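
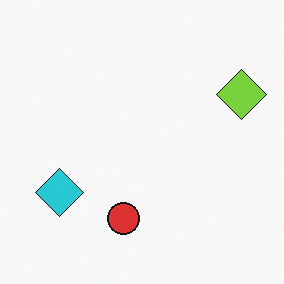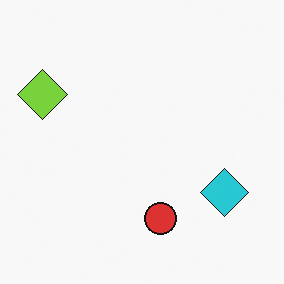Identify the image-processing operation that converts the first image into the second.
The transformation is: flipped horizontally (left ↔ right).

The lime diamond is in the top-right of the first image and the top-left of the second — shapes on opposite sides of the vertical midline have swapped in a mirror flip.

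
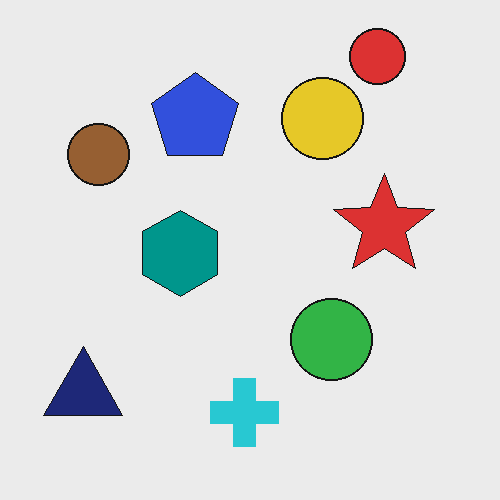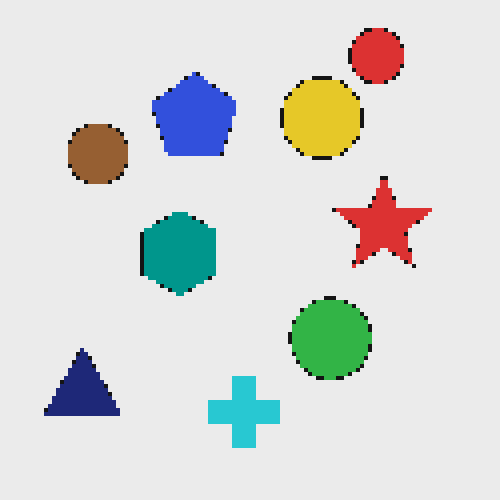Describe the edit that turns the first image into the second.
This is the original image lightly pixelated (a mild mosaic effect).

Shapes are reduced to large square blocks; fine edges and outlines are lost — a downscale-then-upscale (mosaic) effect.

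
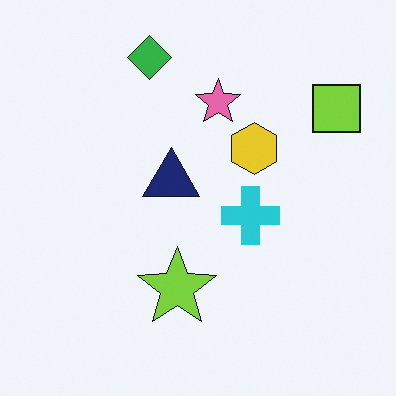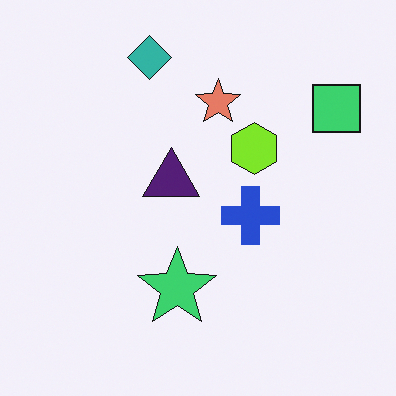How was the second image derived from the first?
The second image is the first hue-shifted by a small amount.

Every shape's color has rotated by the same amount around the hue wheel — a uniform hue shift.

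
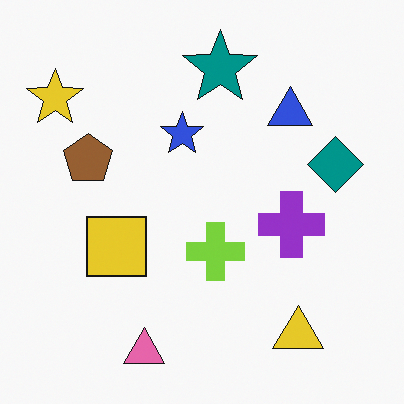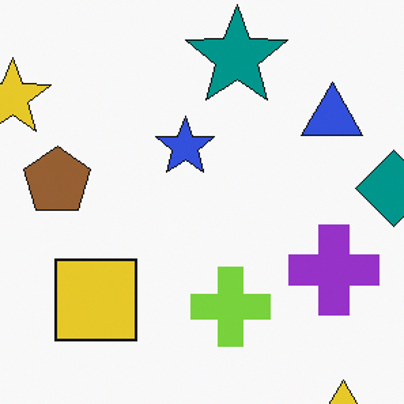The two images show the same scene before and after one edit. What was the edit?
This is the original image cropped to a modestly smaller region and rescaled.

The visible shapes are larger and the field of view is narrower; shapes near the original edges may be partly or wholly outside the frame — a crop-and-rescale.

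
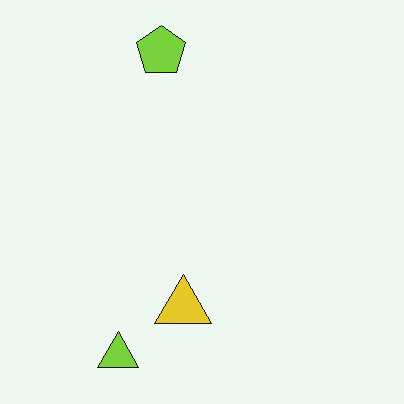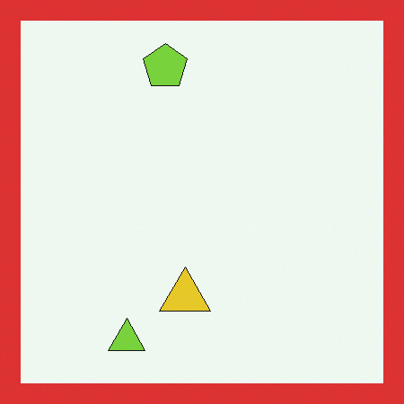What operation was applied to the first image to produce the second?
The image was framed with a red border.

A solid red frame runs around the edge of the second image, with the content slightly shrunk inside it.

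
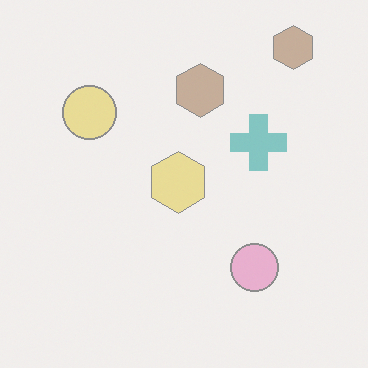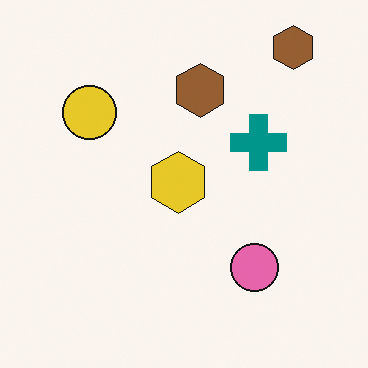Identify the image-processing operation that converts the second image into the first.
The transformation is: given much lower contrast.

Tones are pushed toward mid-grey across the whole image — a global contrast change.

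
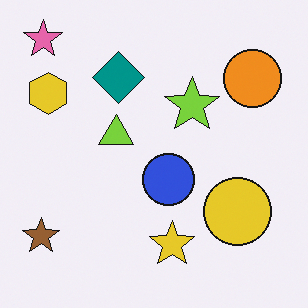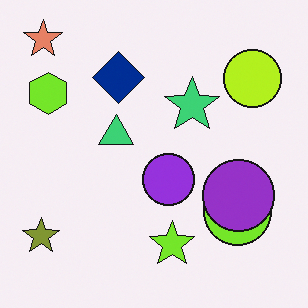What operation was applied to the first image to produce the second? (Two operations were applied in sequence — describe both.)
The second image is the first hue-shifted slightly, then overlaid with an additional purple circle.

Every shape's color has rotated by the same amount around the hue wheel — a uniform hue shift. A purple circle appears in the second image that is absent from the first.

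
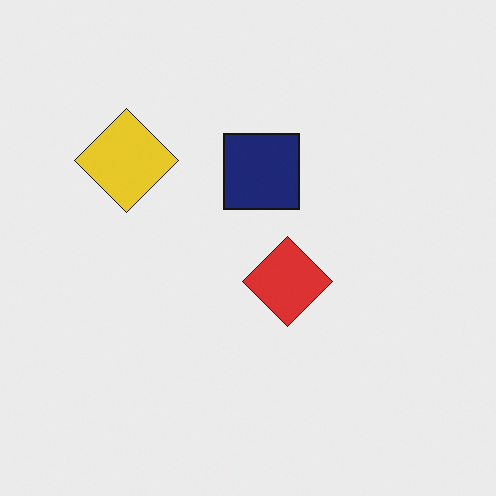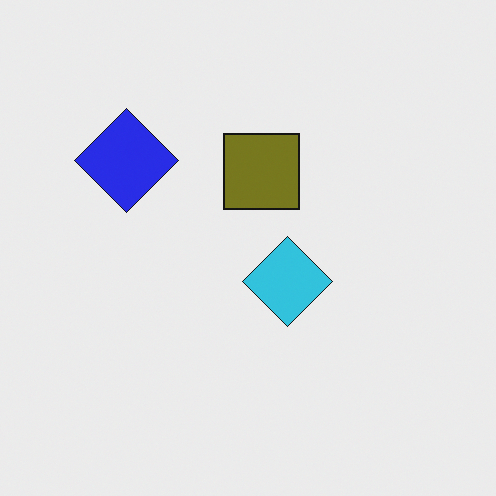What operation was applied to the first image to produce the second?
This is the original image hue-shifted through roughly half the color wheel.

Every shape's color has rotated by the same amount around the hue wheel — a uniform hue shift.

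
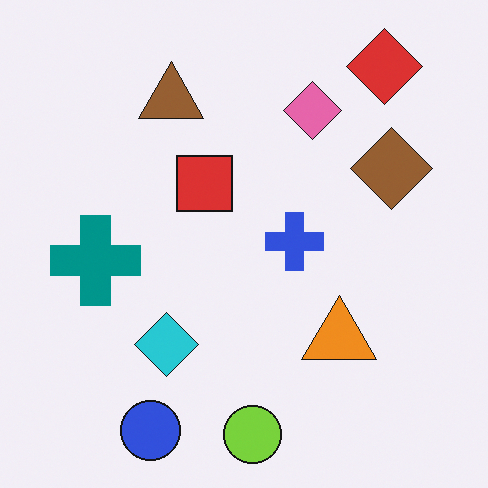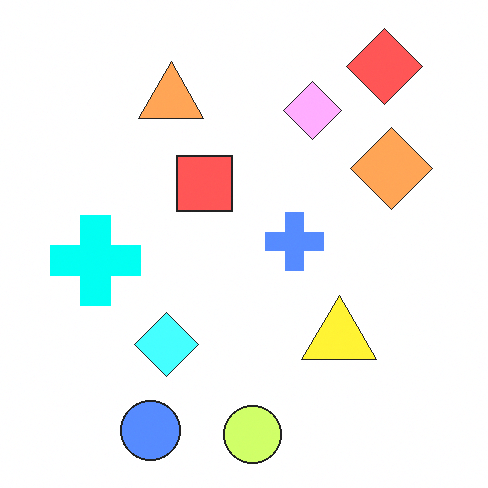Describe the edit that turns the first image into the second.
The transformation is: substantially brightened.

Every pixel — background and shapes alike — is uniformly brightened.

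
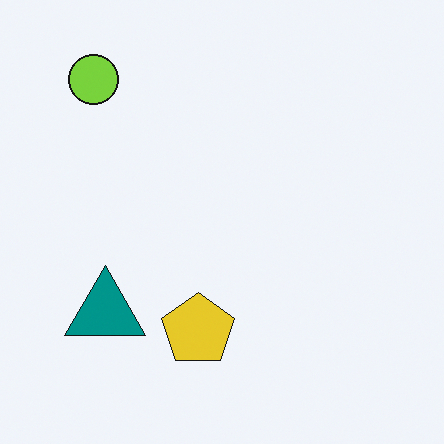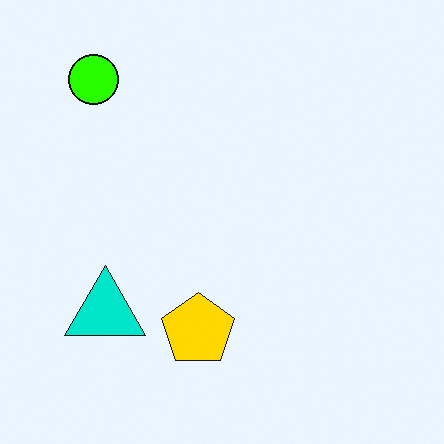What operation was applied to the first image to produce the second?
Heavily oversaturated.

All colors are more vivid — a global saturation change.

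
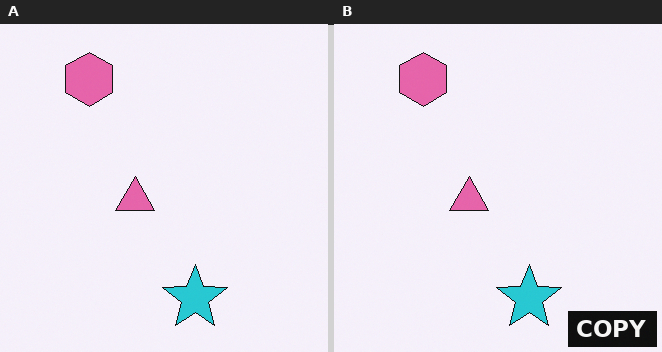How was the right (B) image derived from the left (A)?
The image was watermarked with the text "COPY" in the lower-right corner.

A dark label reading "COPY" appears in the lower-right corner.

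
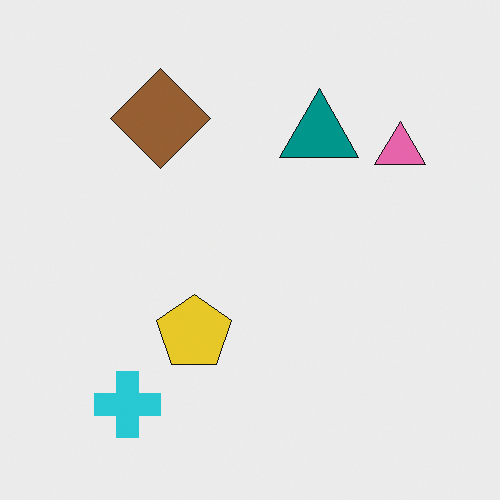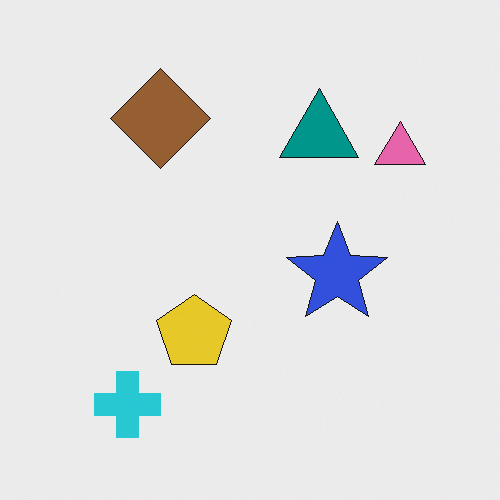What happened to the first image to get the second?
The image was overlaid with an additional blue star.

A blue star appears in the second image that is absent from the first.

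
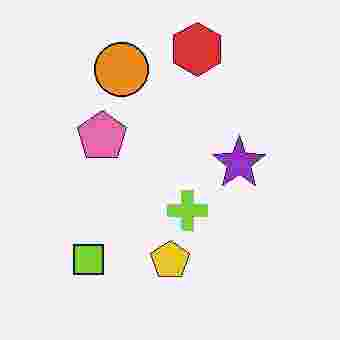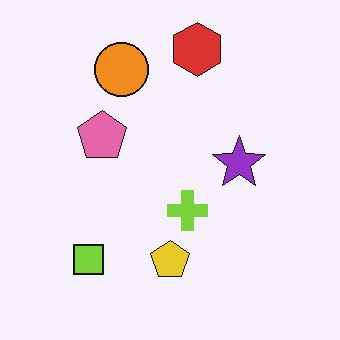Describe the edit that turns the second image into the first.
The first image is the second degraded with heavy JPEG compression.

Blocky 8×8 compression artifacts appear around shape edges and the flat background shows ringing — characteristic JPEG degradation.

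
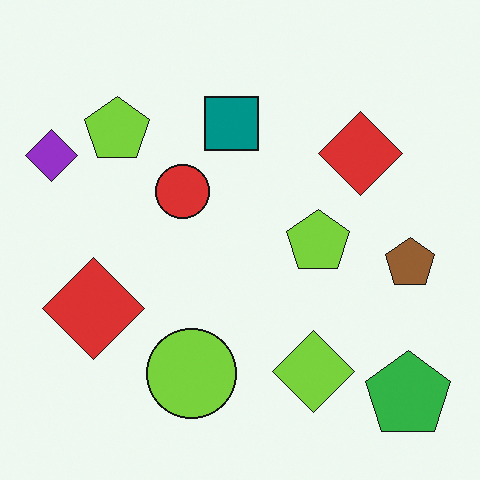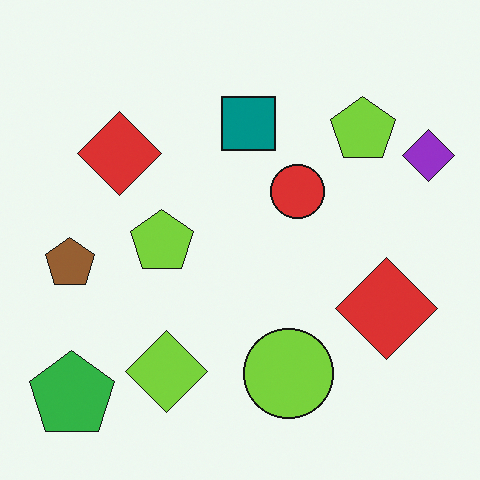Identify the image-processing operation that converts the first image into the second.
It was flipped horizontally (left ↔ right).

The purple diamond is in the top-left of the first image and the top-right of the second — shapes on opposite sides of the vertical midline have swapped in a mirror flip.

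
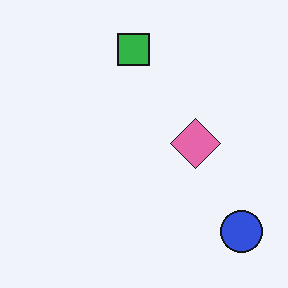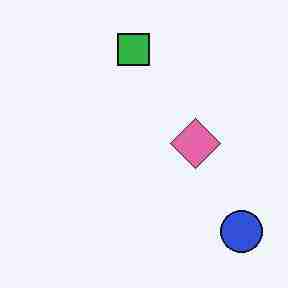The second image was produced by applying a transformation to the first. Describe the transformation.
It was degraded with heavy JPEG compression.

Blocky 8×8 compression artifacts appear around shape edges and the flat background shows ringing — characteristic JPEG degradation.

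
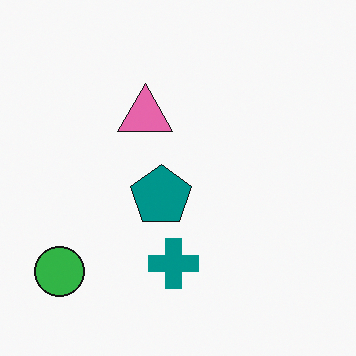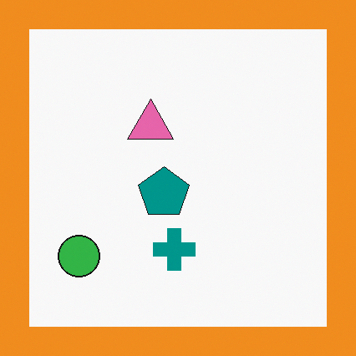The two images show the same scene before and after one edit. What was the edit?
This is the original image framed with a orange border.

A solid orange frame runs around the edge of the second image, with the content slightly shrunk inside it.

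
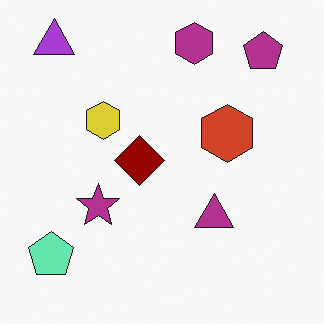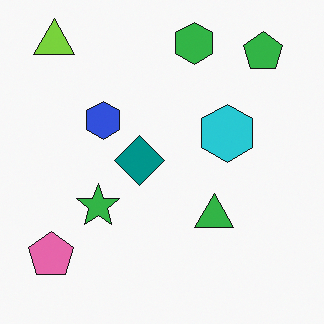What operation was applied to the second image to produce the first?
The transformation is: hue-shifted through roughly half the color wheel.

Every shape's color has rotated by the same amount around the hue wheel — a uniform hue shift.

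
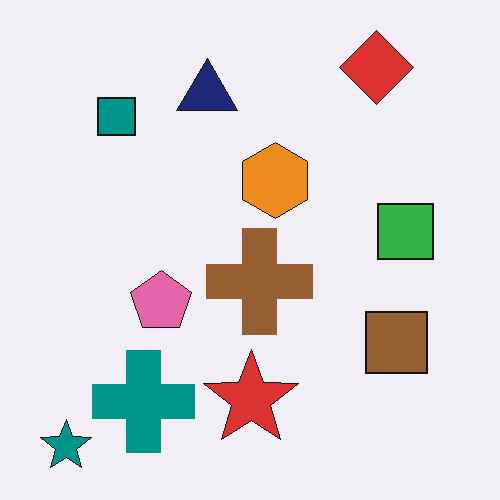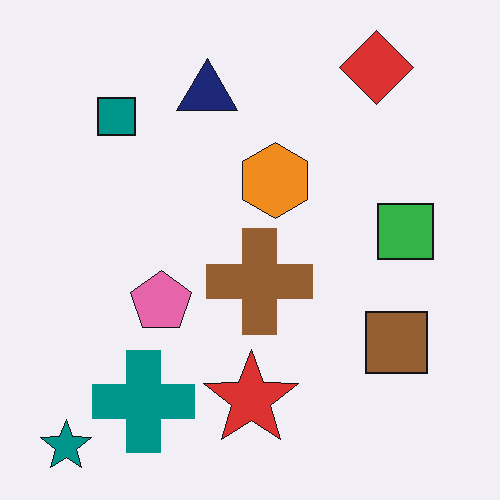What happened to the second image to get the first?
The image was JPEG-compressed with visible artifacts.

Blocky 8×8 compression artifacts appear around shape edges and the flat background shows ringing — characteristic JPEG degradation.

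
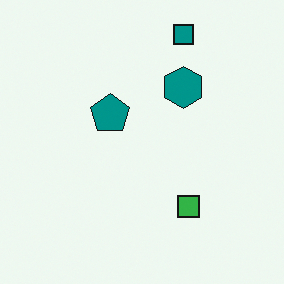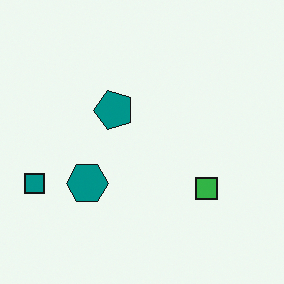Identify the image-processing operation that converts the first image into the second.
The second image is the first transposed (reflected across the top-left ↔ bottom-right diagonal).

Shapes have swapped their row and column positions — what was in the top-right is now in the bottom-left — a diagonal reflection.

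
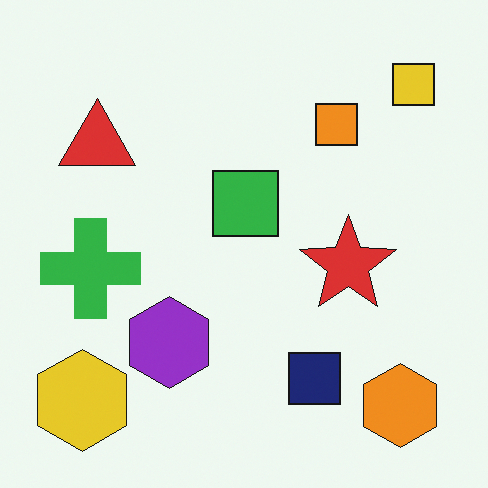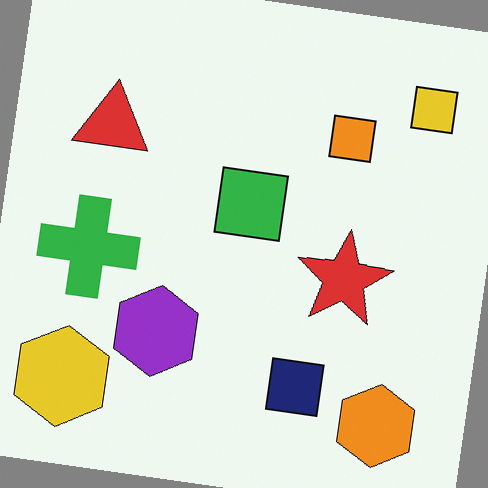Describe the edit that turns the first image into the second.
The image was rotated clockwise by a slight angle.

Every shape is tilted by the same angle and the image corners show triangular fill wedges — a whole-image rotation by a non-right angle.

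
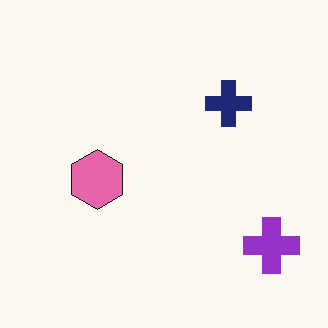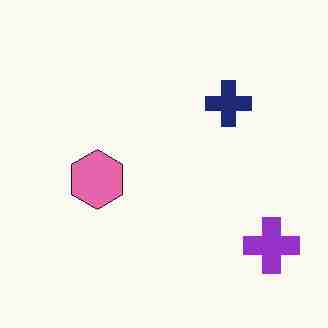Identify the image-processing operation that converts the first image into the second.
It was degraded with heavy JPEG compression.

Blocky 8×8 compression artifacts appear around shape edges and the flat background shows ringing — characteristic JPEG degradation.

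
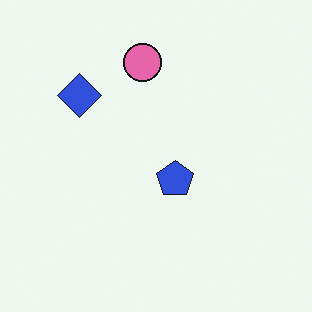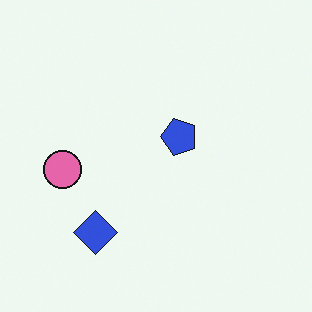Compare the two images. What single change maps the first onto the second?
The second image is the first rotated 90° counter-clockwise.

The blue diamond sits in the top-left of the first image and the bottom-left of the second — consistent with a whole-image 90° counter-clockwise rotation.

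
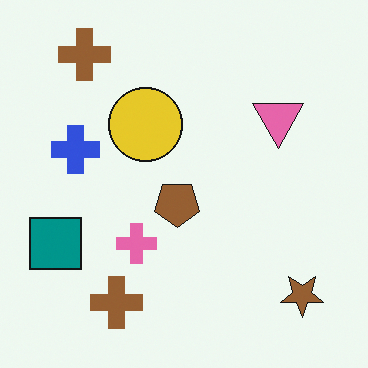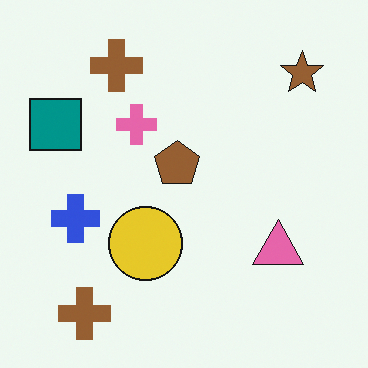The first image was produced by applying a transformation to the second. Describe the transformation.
The first image is the second flipped vertically (top ↔ bottom).

The brown star is in the top-right of the second image and the bottom-right of the first — shapes on opposite sides of the horizontal midline have swapped in a mirror flip.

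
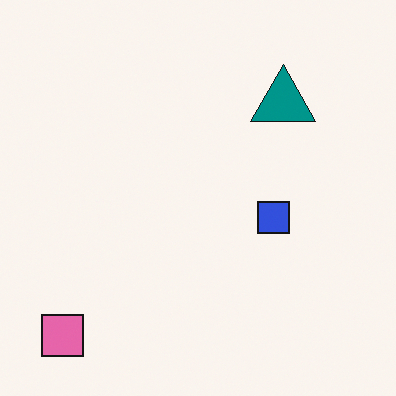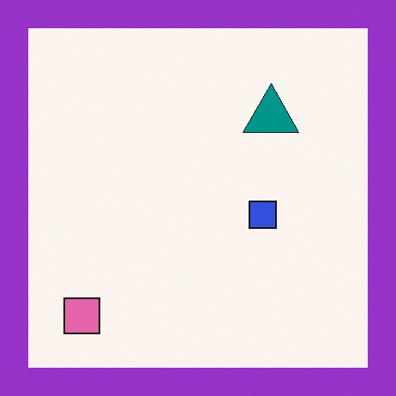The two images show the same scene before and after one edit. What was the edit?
This is the original image framed with a purple border.

A solid purple frame runs around the edge of the second image, with the content slightly shrunk inside it.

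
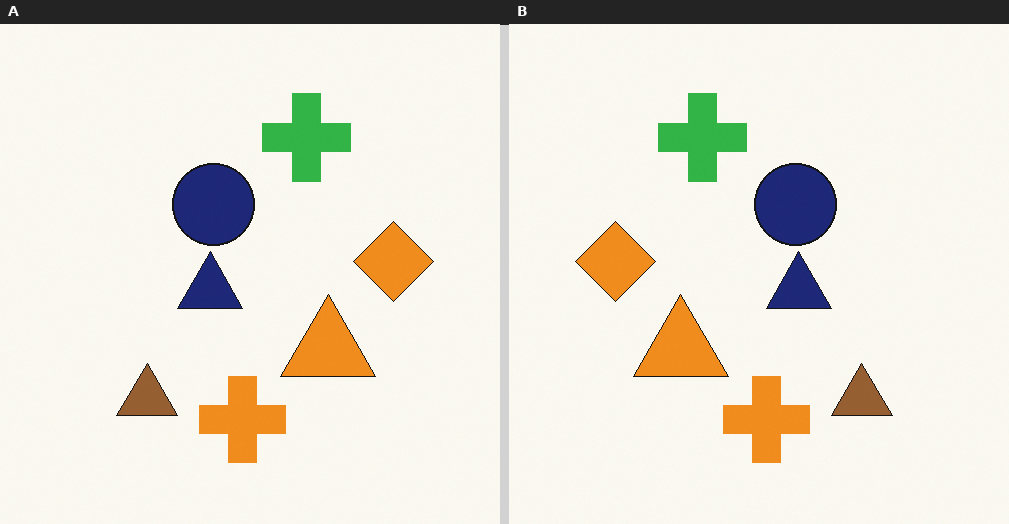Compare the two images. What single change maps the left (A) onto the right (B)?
The right (B) image is the left (A) flipped horizontally (left ↔ right).

The orange diamond is in the right of the left (A) image and the left of the right (B) — shapes on opposite sides of the vertical midline have swapped in a mirror flip.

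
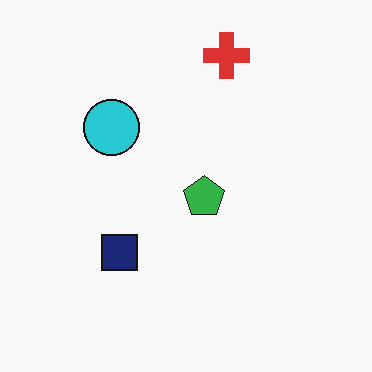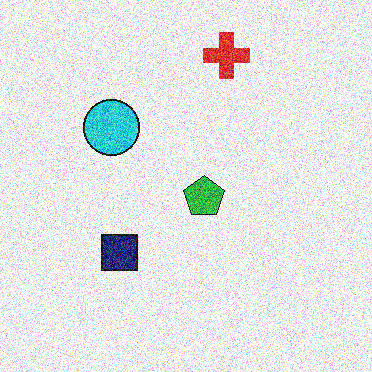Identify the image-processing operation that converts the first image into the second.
This is the original image degraded with a thick layer of grain.

Random speckle covers the whole image, including the flat background.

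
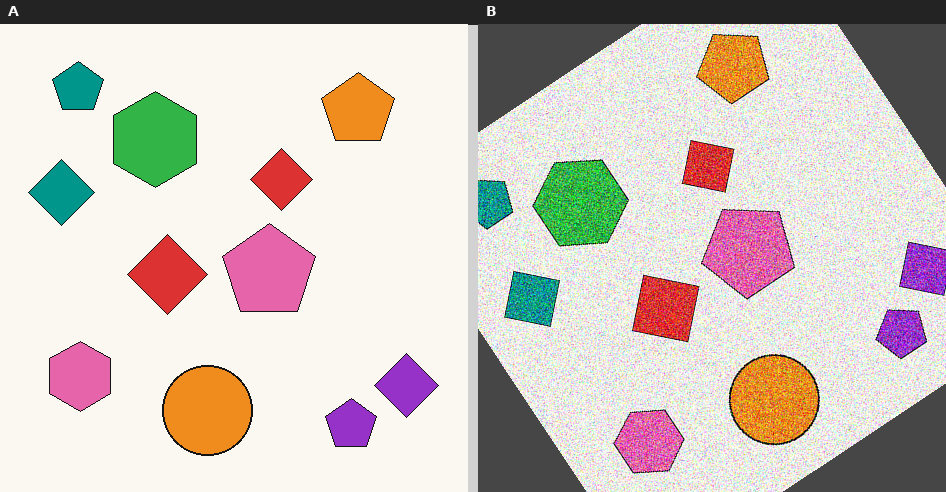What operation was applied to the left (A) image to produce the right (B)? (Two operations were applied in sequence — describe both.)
Degraded with a thick layer of grain, then rotated counter-clockwise by a large amount — several tens of degrees.

Random speckle covers the whole image, including the flat background. Every shape is tilted by the same angle and the image corners show triangular fill wedges — a whole-image rotation by a non-right angle.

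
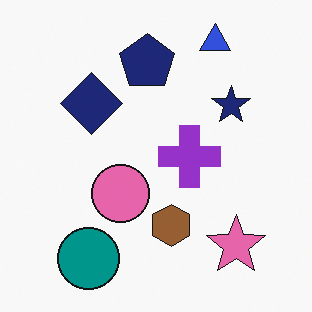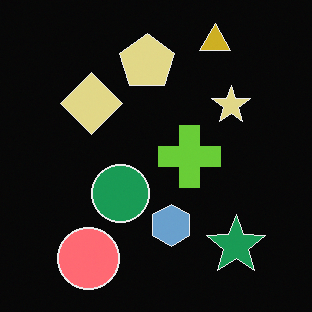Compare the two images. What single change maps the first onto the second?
The second image is the first color-inverted (negative).

The light background has become dark and every shape's color is its complement — a photographic negative.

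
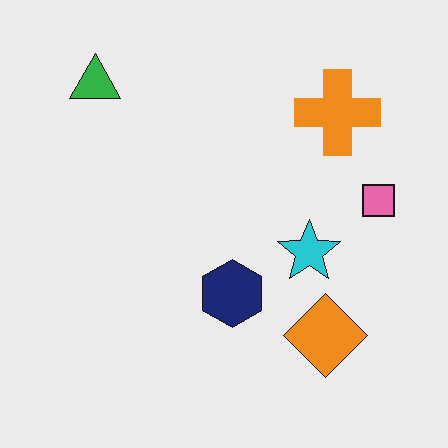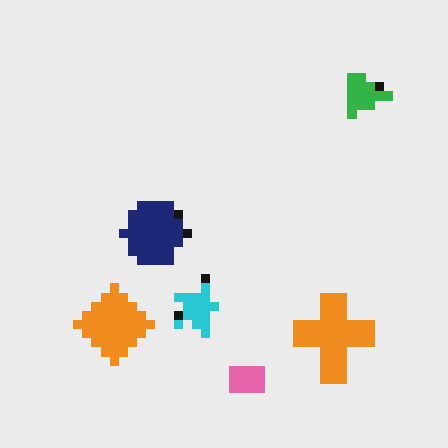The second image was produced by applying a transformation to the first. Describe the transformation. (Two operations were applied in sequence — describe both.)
The image was rotated 90° clockwise, then coarsely pixelated.

The green triangle sits in the top-left of the first image and the top-right of the second — consistent with a whole-image 90° clockwise rotation. Shapes are reduced to large square blocks; fine edges and outlines are lost — a downscale-then-upscale (mosaic) effect.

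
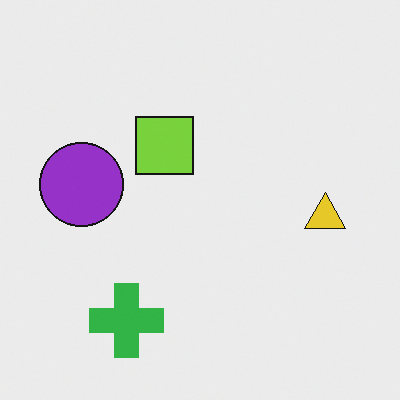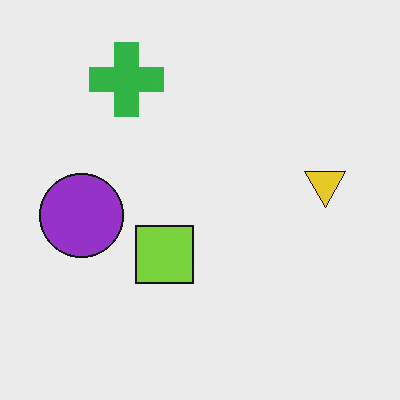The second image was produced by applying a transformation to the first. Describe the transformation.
Flipped vertically (top ↔ bottom).

The green cross is in the bottom-left of the first image and the top-left of the second — shapes on opposite sides of the horizontal midline have swapped in a mirror flip.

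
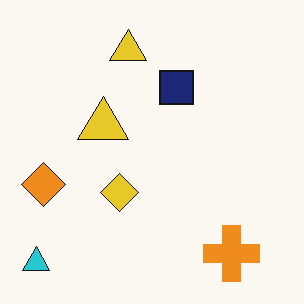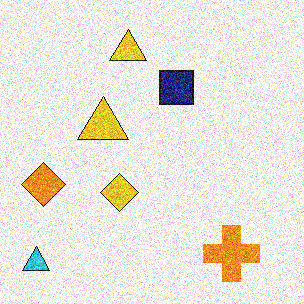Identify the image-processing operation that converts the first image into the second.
The image was degraded with strong gaussian noise.

Random speckle covers the whole image, including the flat background.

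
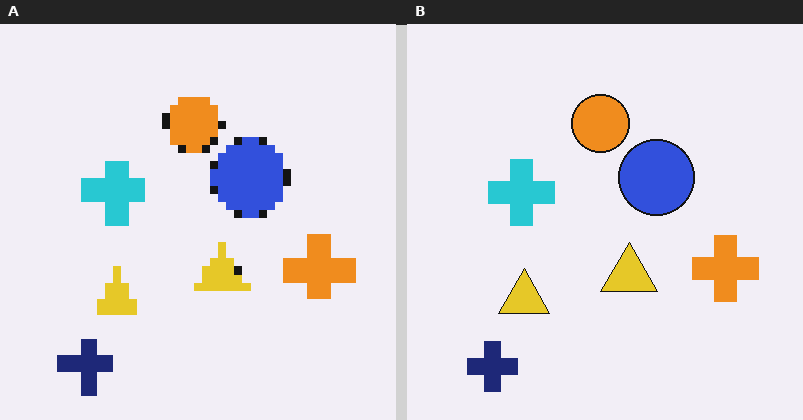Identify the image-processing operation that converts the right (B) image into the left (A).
The transformation is: moderately pixelated.

Shapes are reduced to large square blocks; fine edges and outlines are lost — a downscale-then-upscale (mosaic) effect.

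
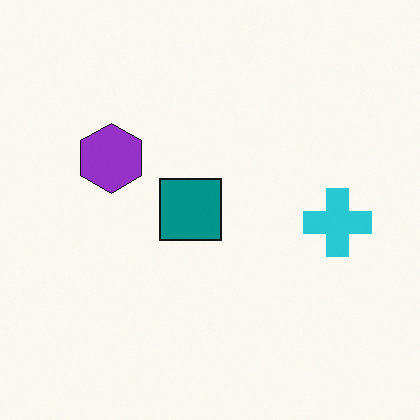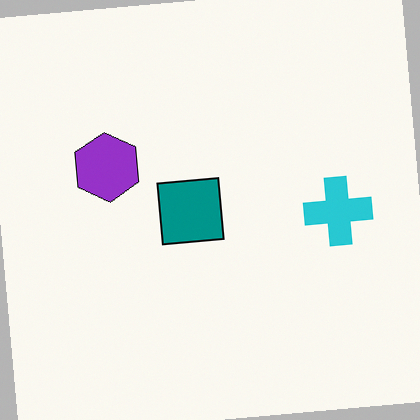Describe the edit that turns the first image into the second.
Rotated counter-clockwise by a small amount.

Every shape is tilted by the same angle and the image corners show triangular fill wedges — a whole-image rotation by a non-right angle.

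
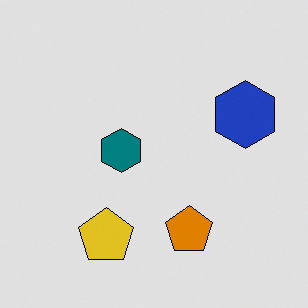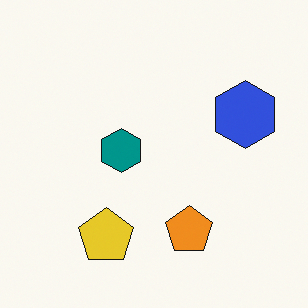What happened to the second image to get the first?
The first image is the second moderately posterized.

Each flat color has snapped to a coarser quantized level — most visibly, the near-white background has dropped to a flat grey.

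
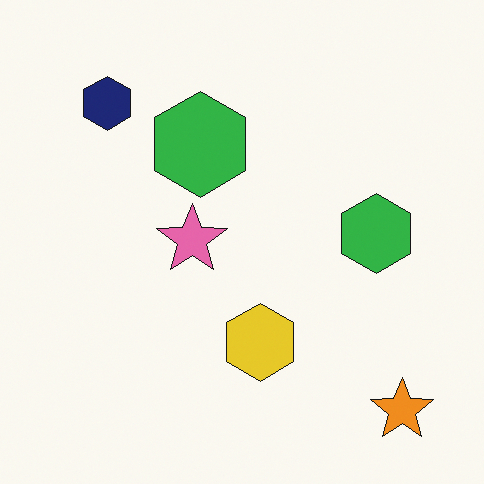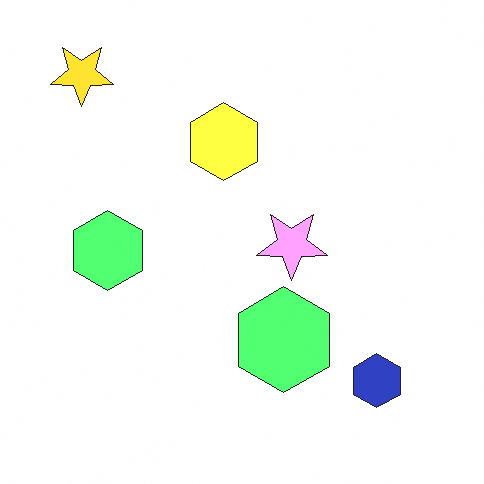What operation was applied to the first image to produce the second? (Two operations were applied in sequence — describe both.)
Brightened a lot, then rotated 180°.

Every pixel — background and shapes alike — is uniformly brightened. The orange star sits in the bottom-right of the first image and the top-left of the second — consistent with a whole-image 180° rotation.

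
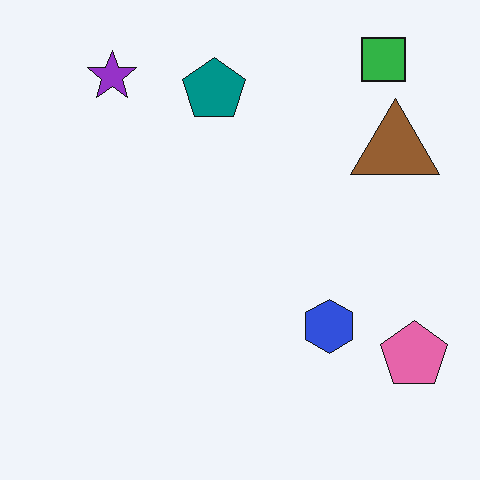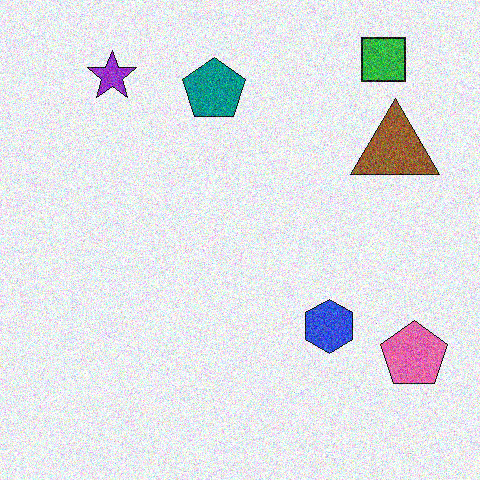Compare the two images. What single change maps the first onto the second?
Degraded with heavy additive noise.

Random speckle covers the whole image, including the flat background.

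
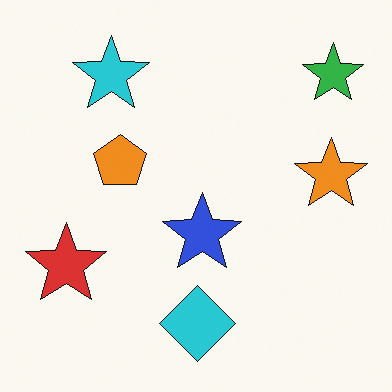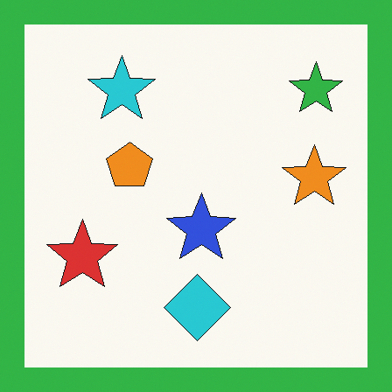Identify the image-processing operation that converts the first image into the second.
Framed with a green border.

A solid green frame runs around the edge of the second image, with the content slightly shrunk inside it.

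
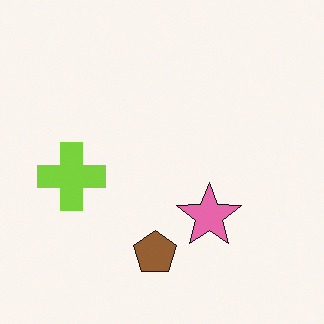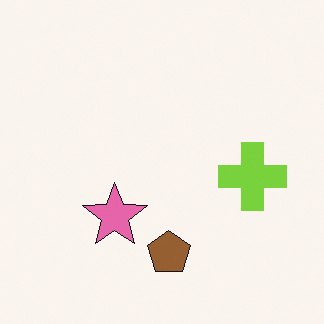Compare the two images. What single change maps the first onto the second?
This is the original image flipped horizontally (left ↔ right).

The lime cross is in the left of the first image and the right of the second — shapes on opposite sides of the vertical midline have swapped in a mirror flip.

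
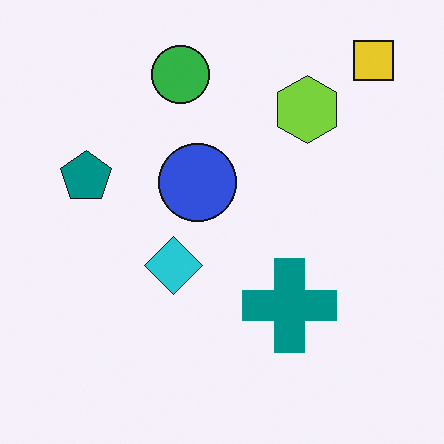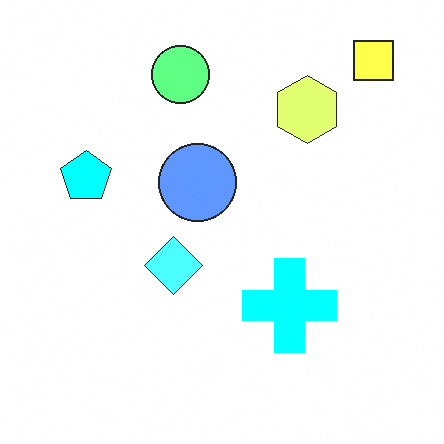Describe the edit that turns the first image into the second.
Noticeably brightened.

Every pixel — background and shapes alike — is uniformly brightened.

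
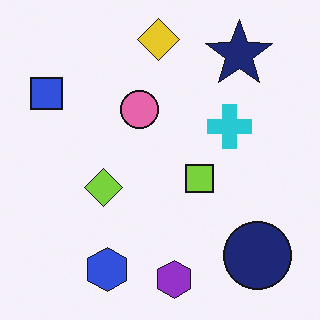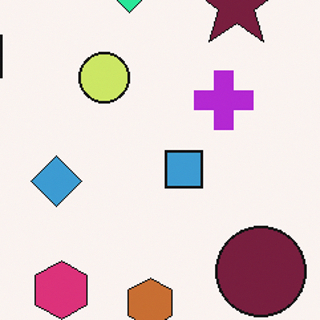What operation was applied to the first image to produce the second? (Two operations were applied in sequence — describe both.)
Cropped to a modestly smaller region and rescaled, then hue-shifted by a moderate amount.

The visible shapes are larger and the field of view is narrower; shapes near the original edges may be partly or wholly outside the frame — a crop-and-rescale. Every shape's color has rotated by the same amount around the hue wheel — a uniform hue shift.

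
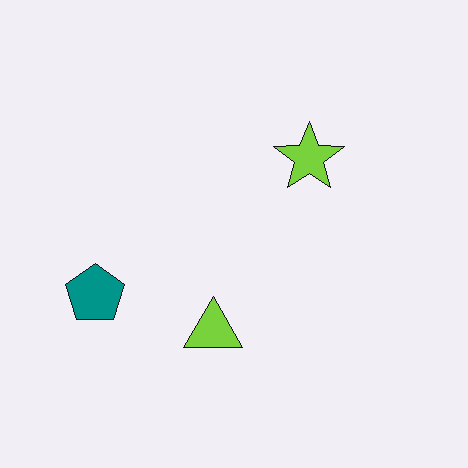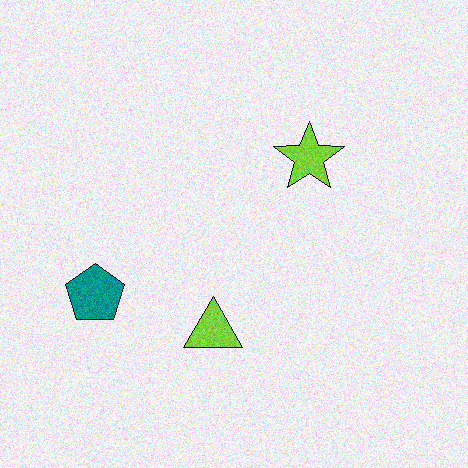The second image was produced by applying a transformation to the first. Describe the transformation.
The second image is the first degraded with visible gaussian noise.

Random speckle covers the whole image, including the flat background.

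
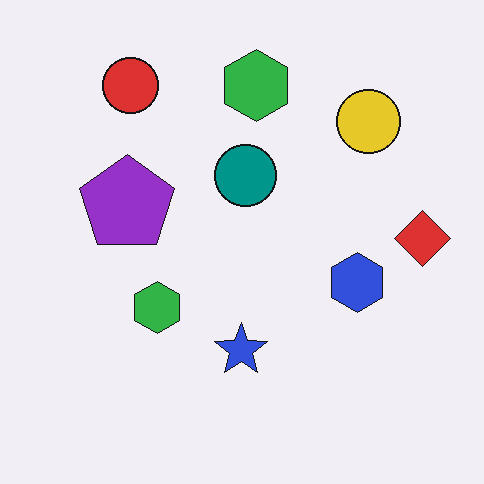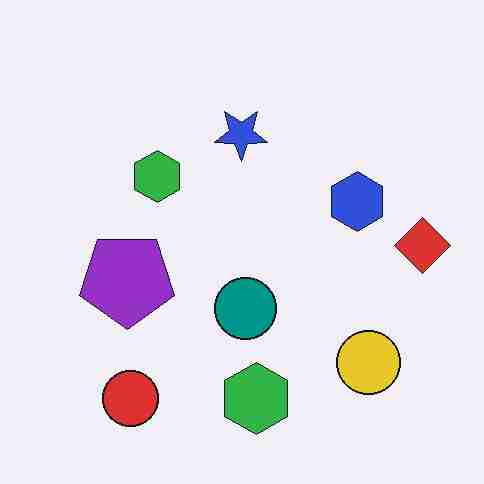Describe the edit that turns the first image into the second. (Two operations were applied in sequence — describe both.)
It was flipped vertically (top ↔ bottom), then heavily JPEG-compressed with obvious blocking artifacts.

The red circle is in the top-left of the first image and the bottom-left of the second — shapes on opposite sides of the horizontal midline have swapped in a mirror flip. Blocky 8×8 compression artifacts appear around shape edges and the flat background shows ringing — characteristic JPEG degradation.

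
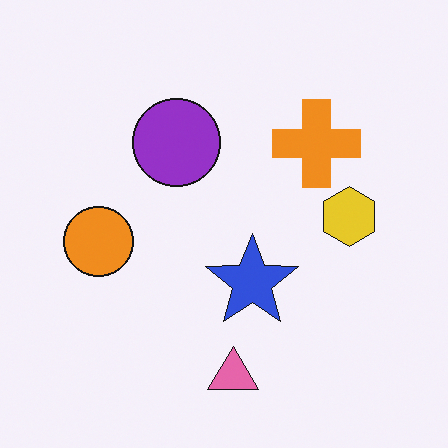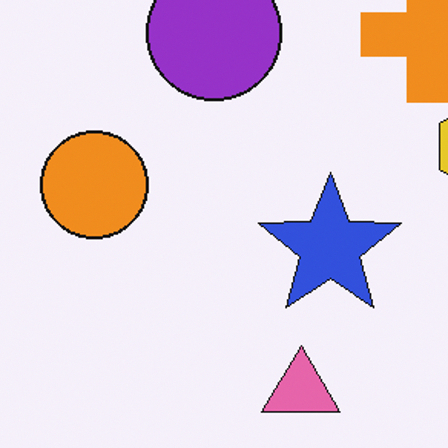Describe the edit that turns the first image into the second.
The image was cropped slightly and scaled back up.

The visible shapes are larger and the field of view is narrower; shapes near the original edges may be partly or wholly outside the frame — a crop-and-rescale.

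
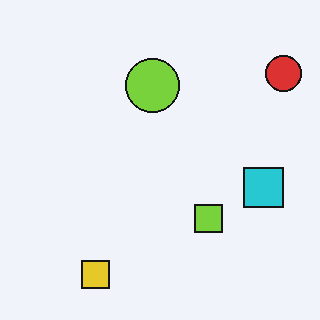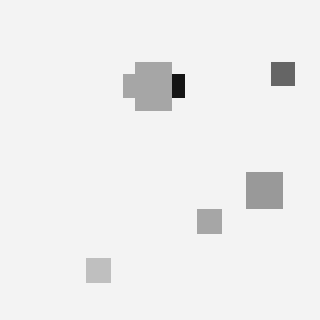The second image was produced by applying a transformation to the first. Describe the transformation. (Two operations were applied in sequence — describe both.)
The transformation is: converted to grayscale, then heavily pixelated into large blocks.

All color is removed — every shape is now a shade of grey. Shapes are reduced to large square blocks; fine edges and outlines are lost — a downscale-then-upscale (mosaic) effect.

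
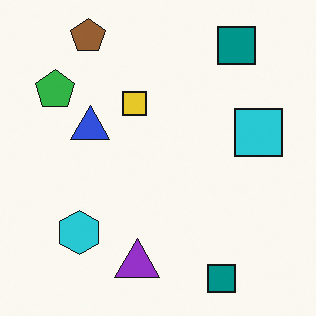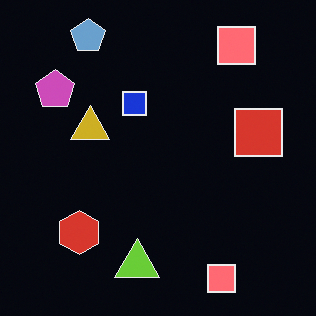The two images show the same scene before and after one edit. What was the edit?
The image was color-inverted (negative).

The light background has become dark and every shape's color is its complement — a photographic negative.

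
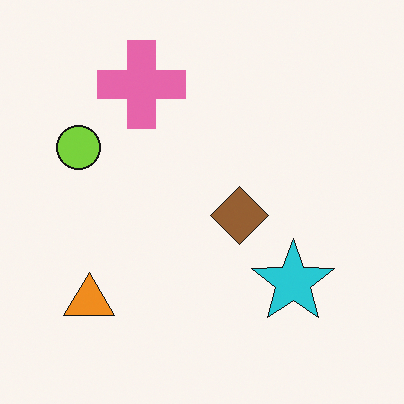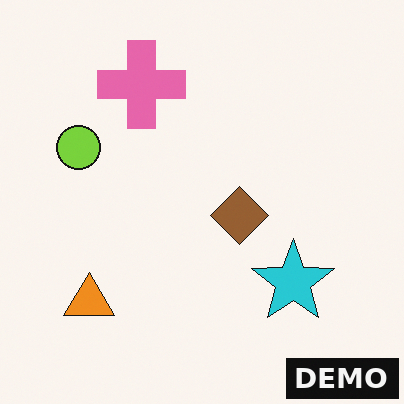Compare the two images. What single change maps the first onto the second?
This is the original image watermarked with the text "DEMO" in the lower-right corner.

A dark label reading "DEMO" appears in the lower-right corner.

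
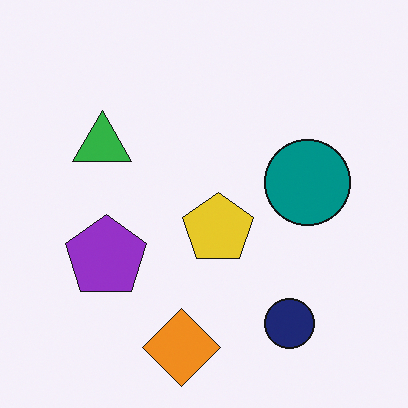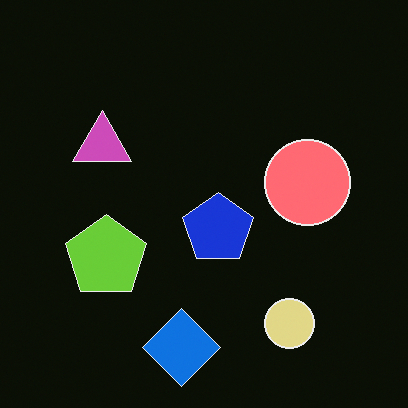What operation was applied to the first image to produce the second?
It was color-inverted (negative).

The light background has become dark and every shape's color is its complement — a photographic negative.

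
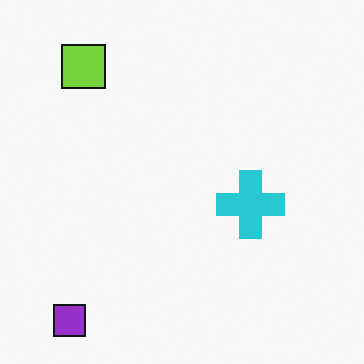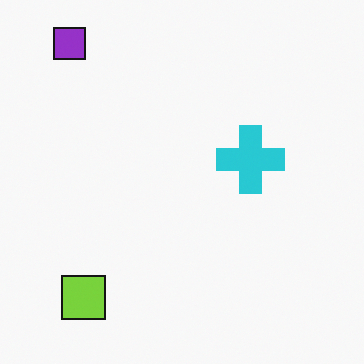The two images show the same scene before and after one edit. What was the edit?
The image was flipped vertically (top ↔ bottom).

The purple square is in the bottom-left of the first image and the top-left of the second — shapes on opposite sides of the horizontal midline have swapped in a mirror flip.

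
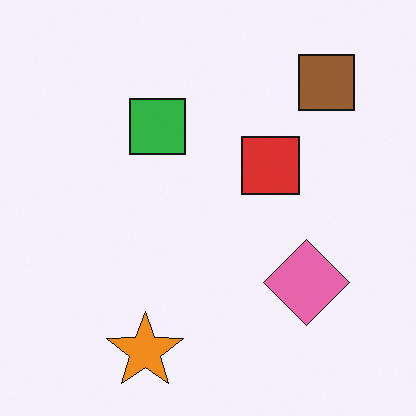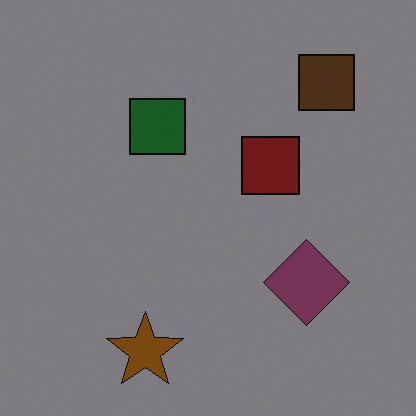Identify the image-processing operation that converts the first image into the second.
It was noticeably darkened.

Every pixel — background and shapes alike — is uniformly darkened.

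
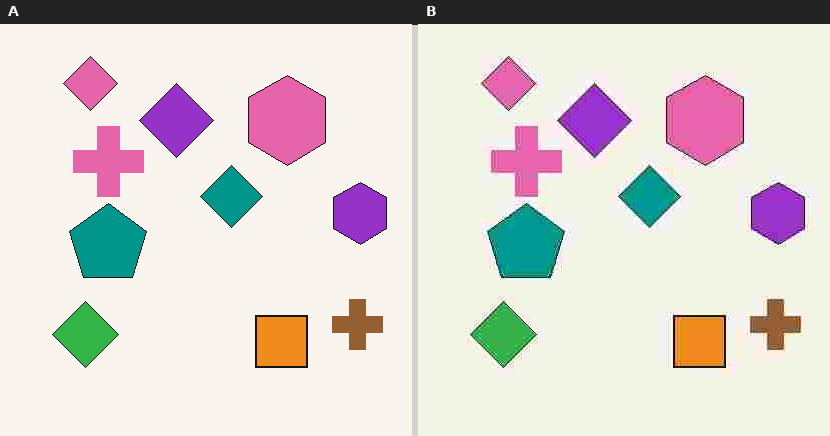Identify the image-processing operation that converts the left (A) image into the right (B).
The transformation is: degraded with heavy JPEG compression.

Blocky 8×8 compression artifacts appear around shape edges and the flat background shows ringing — characteristic JPEG degradation.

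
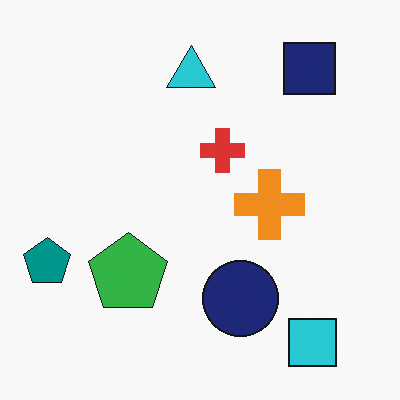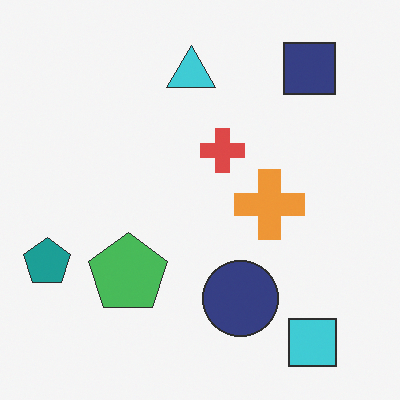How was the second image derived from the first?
The second image is the first given slightly reduced contrast.

Tones are pushed toward mid-grey across the whole image — a global contrast change.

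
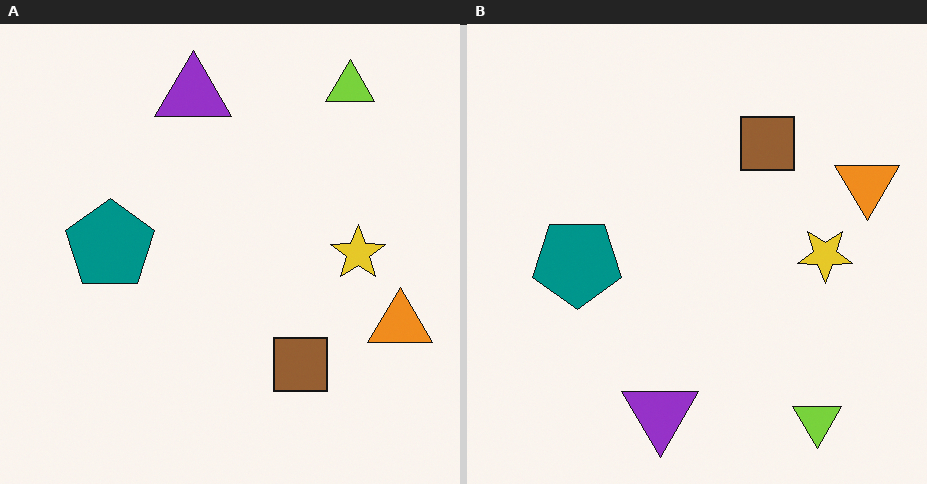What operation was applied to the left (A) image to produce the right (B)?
The transformation is: flipped vertically (top ↔ bottom).

The lime triangle is in the top-right of the left (A) image and the bottom-right of the right (B) — shapes on opposite sides of the horizontal midline have swapped in a mirror flip.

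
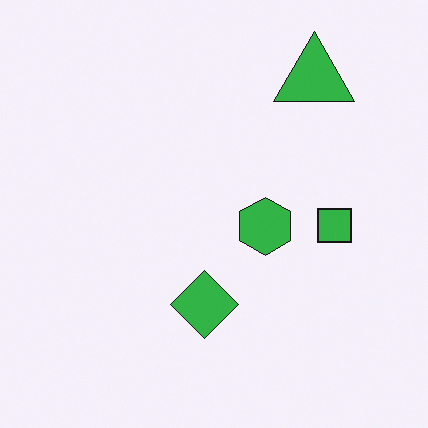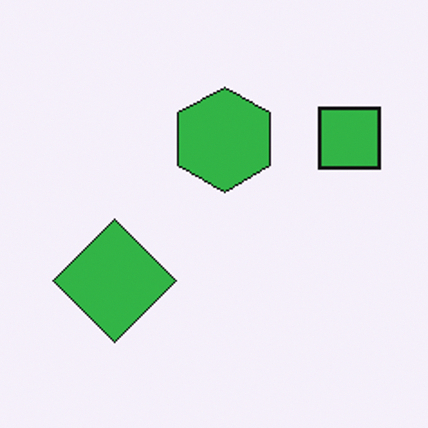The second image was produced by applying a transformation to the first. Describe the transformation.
Cropped tightly and scaled back up.

The visible shapes are larger and the field of view is narrower; shapes near the original edges may be partly or wholly outside the frame — a crop-and-rescale.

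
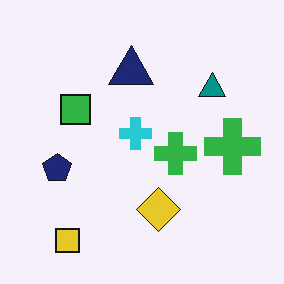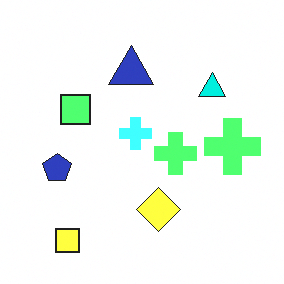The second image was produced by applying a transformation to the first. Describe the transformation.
This is the original image brightened a lot.

Every pixel — background and shapes alike — is uniformly brightened.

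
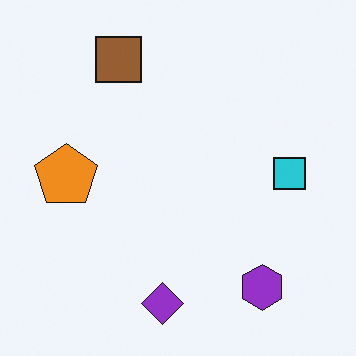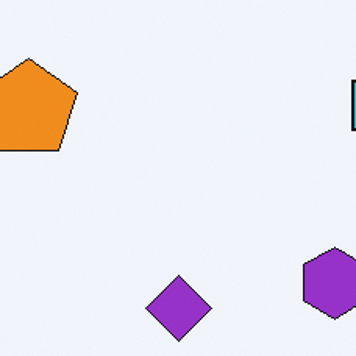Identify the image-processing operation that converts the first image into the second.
The second image is the first cropped slightly and scaled back up.

The visible shapes are larger and the field of view is narrower; shapes near the original edges may be partly or wholly outside the frame — a crop-and-rescale.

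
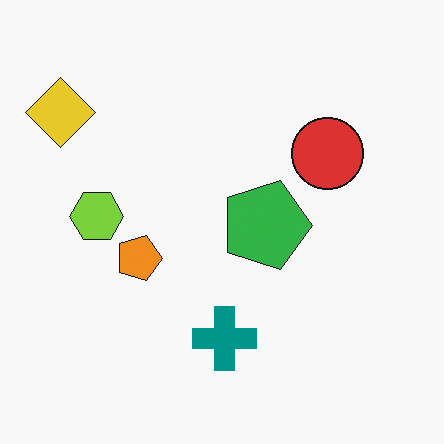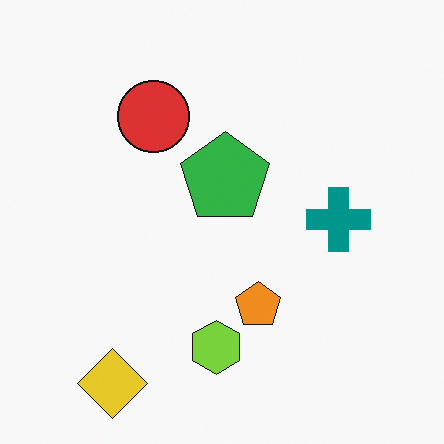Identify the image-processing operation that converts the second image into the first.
The image was rotated 90° clockwise.

The yellow diamond sits in the bottom-left of the second image and the top-left of the first — consistent with a whole-image 90° clockwise rotation.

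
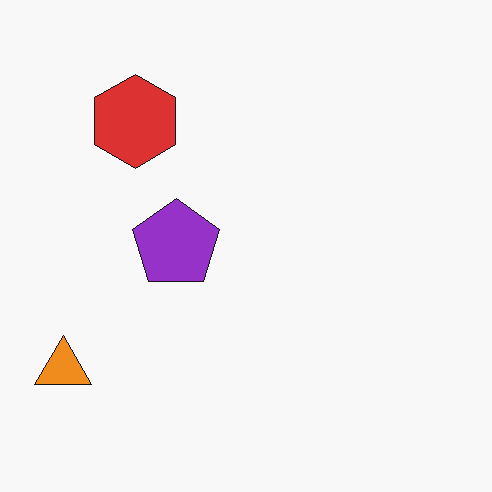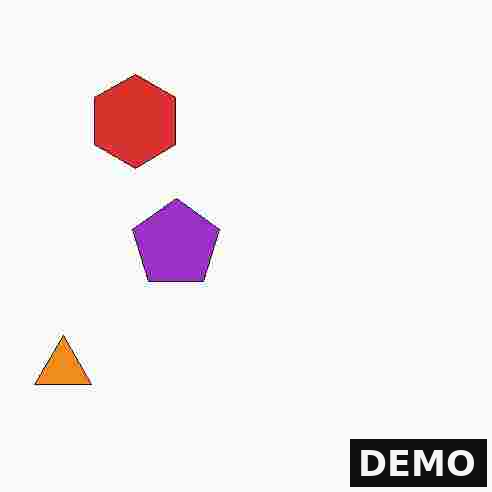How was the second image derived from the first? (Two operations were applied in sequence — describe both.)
The image was degraded with heavy JPEG compression, then watermarked with the text "DEMO" in the lower-right corner.

Blocky 8×8 compression artifacts appear around shape edges and the flat background shows ringing — characteristic JPEG degradation. A dark label reading "DEMO" appears in the lower-right corner.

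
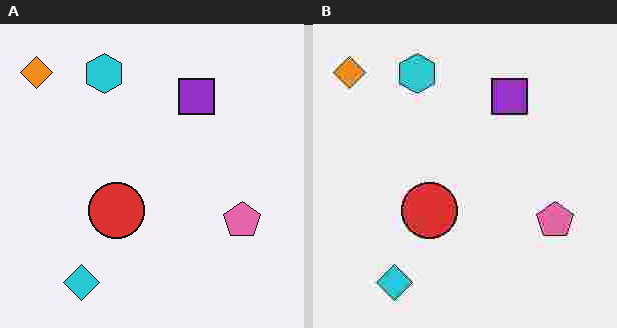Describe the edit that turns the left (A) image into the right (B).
This is the original image degraded with heavy JPEG compression.

Blocky 8×8 compression artifacts appear around shape edges and the flat background shows ringing — characteristic JPEG degradation.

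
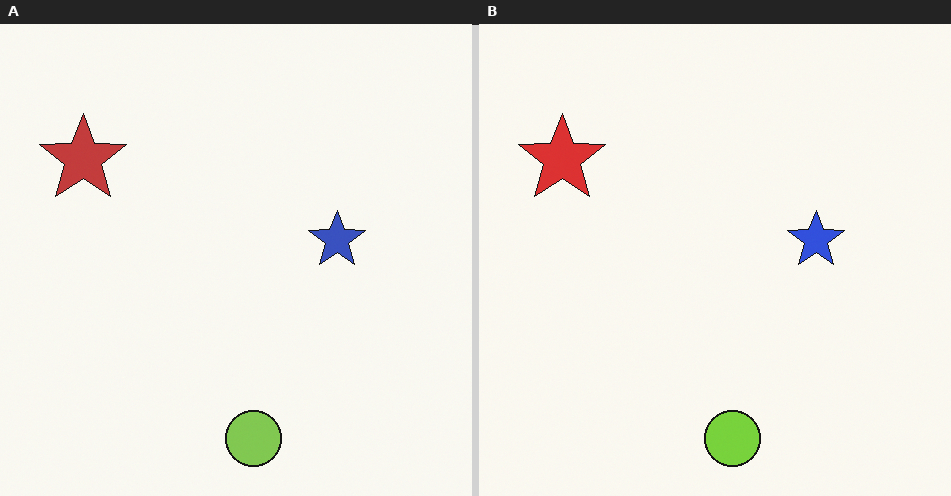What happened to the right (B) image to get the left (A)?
This is the original image slightly desaturated.

All colors are more muted and greyish — a global saturation change.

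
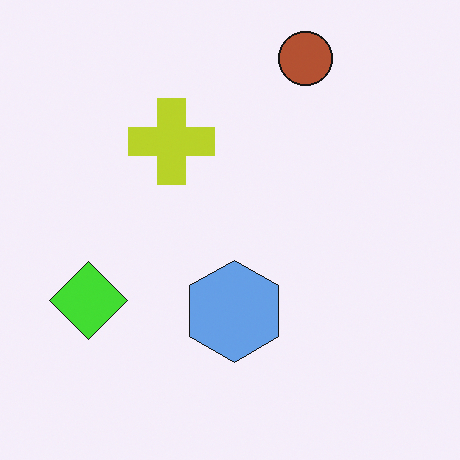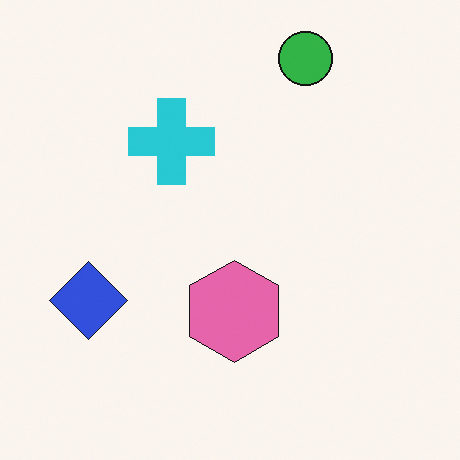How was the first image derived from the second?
It was hue-shifted by a large amount.

Every shape's color has rotated by the same amount around the hue wheel — a uniform hue shift.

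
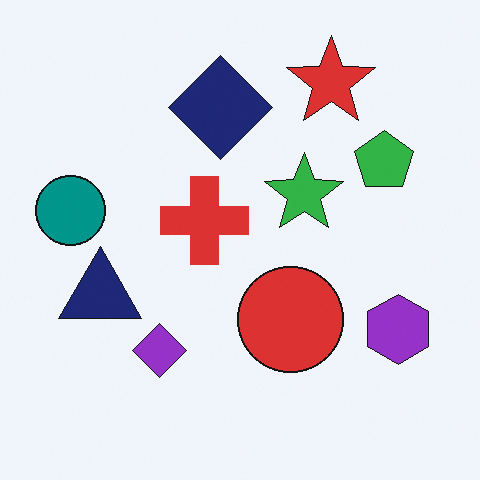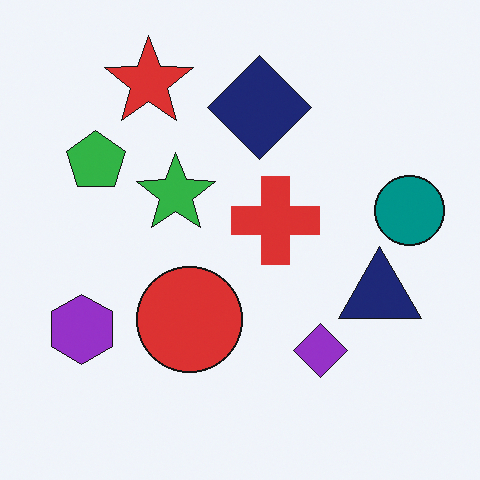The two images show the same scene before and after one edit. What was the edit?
It was flipped horizontally (left ↔ right).

The teal circle is in the left of the first image and the right of the second — shapes on opposite sides of the vertical midline have swapped in a mirror flip.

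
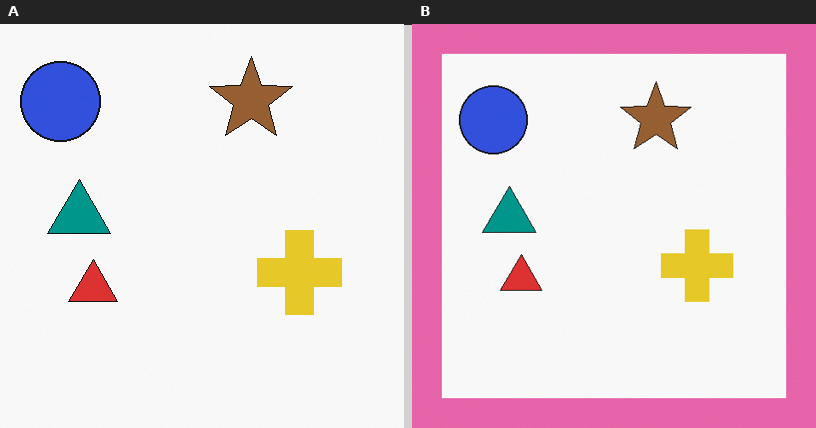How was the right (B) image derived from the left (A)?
The transformation is: framed with a pink border.

A solid pink frame runs around the edge of the right (B) image, with the content slightly shrunk inside it.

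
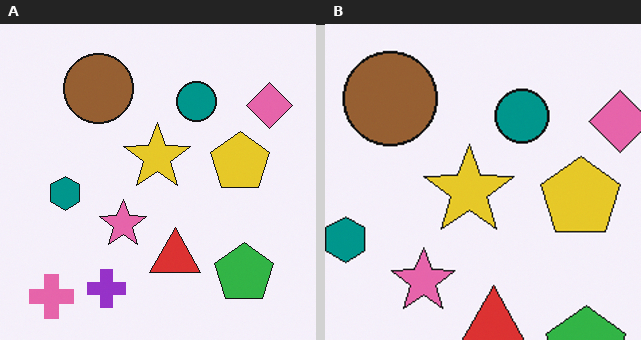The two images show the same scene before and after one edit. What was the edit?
The transformation is: cropped slightly and scaled back up.

The visible shapes are larger and the field of view is narrower; shapes near the original edges may be partly or wholly outside the frame — a crop-and-rescale.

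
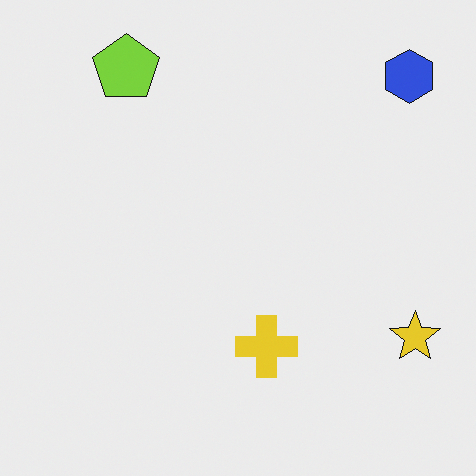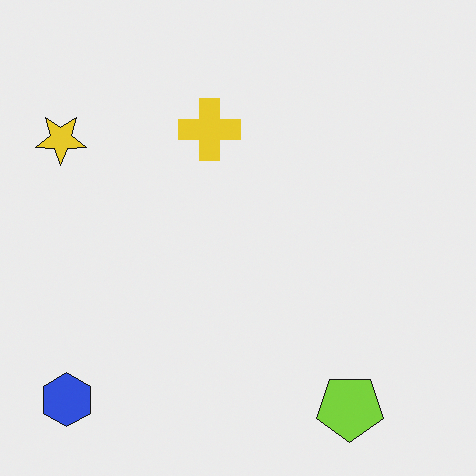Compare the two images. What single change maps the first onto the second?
This is the original image rotated 180°.

The blue hexagon sits in the top-right of the first image and the bottom-left of the second — consistent with a whole-image 180° rotation.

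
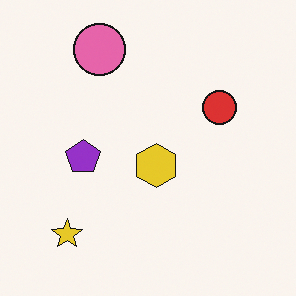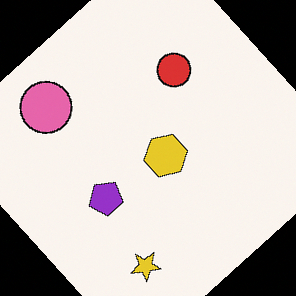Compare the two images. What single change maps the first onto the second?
It was rotated counter-clockwise by a large amount — several tens of degrees.

Every shape is tilted by the same angle and the image corners show triangular fill wedges — a whole-image rotation by a non-right angle.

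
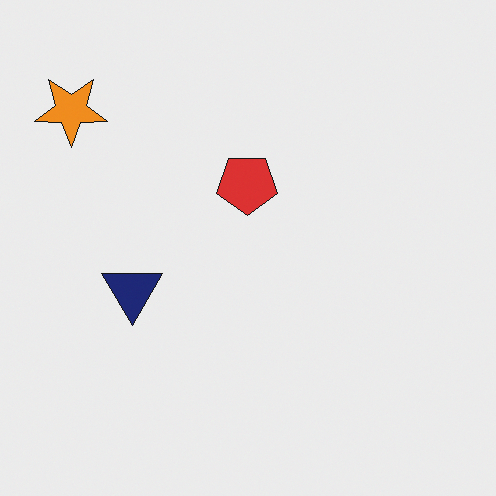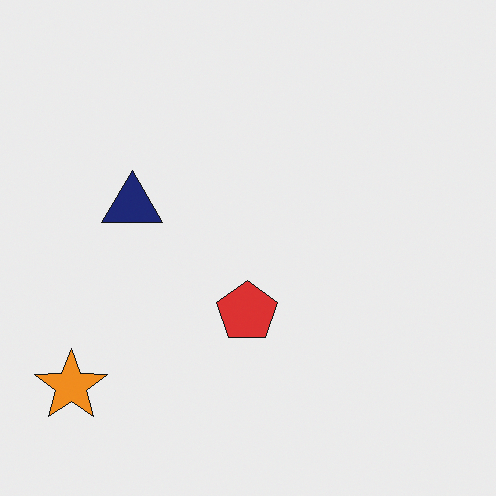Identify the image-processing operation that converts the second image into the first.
It was flipped vertically (top ↔ bottom).

The orange star is in the bottom-left of the second image and the top-left of the first — shapes on opposite sides of the horizontal midline have swapped in a mirror flip.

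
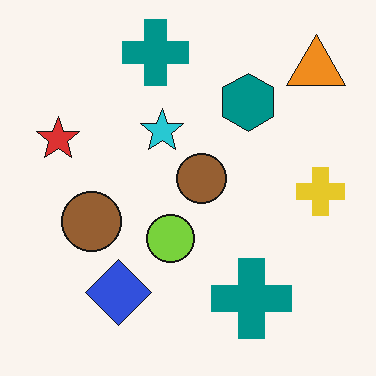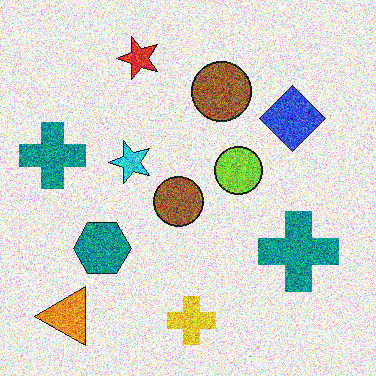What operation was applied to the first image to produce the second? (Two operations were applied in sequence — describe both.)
The transformation is: degraded with strong gaussian noise, then transposed (reflected across the top-left ↔ bottom-right diagonal).

Random speckle covers the whole image, including the flat background. Shapes have swapped their row and column positions — what was in the top-right is now in the bottom-left — a diagonal reflection.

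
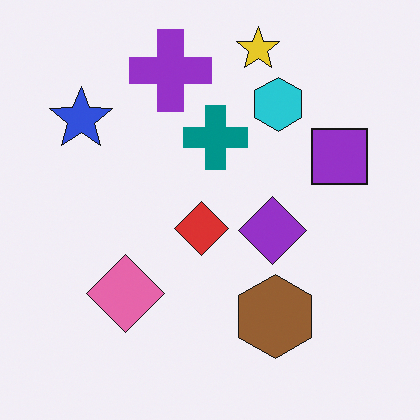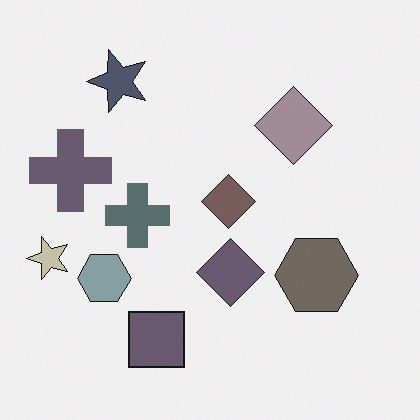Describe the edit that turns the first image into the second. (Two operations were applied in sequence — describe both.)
The image was heavily desaturated, then transposed (reflected across the top-left ↔ bottom-right diagonal).

All colors are more muted and greyish — a global saturation change. Shapes have swapped their row and column positions — what was in the top-right is now in the bottom-left — a diagonal reflection.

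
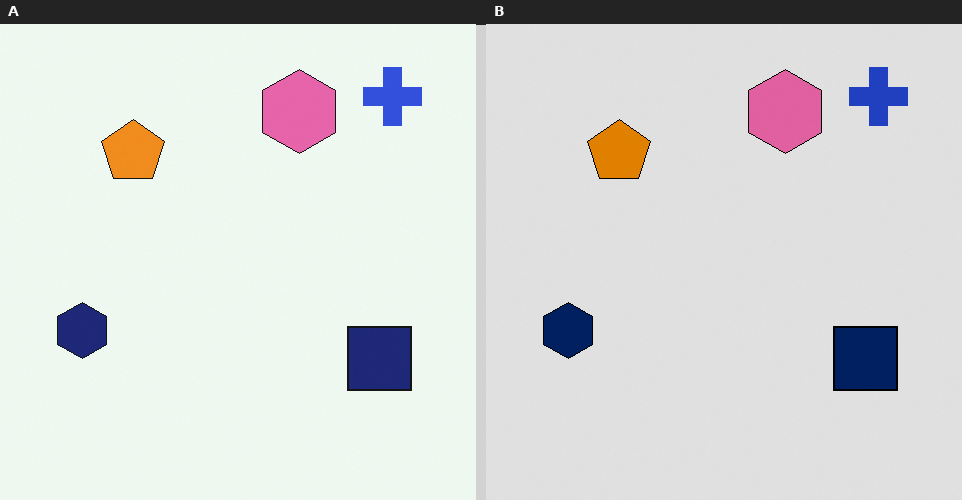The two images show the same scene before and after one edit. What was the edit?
The right (B) image is the left (A) moderately posterized.

Each flat color has snapped to a coarser quantized level — most visibly, the near-white background has dropped to a flat grey.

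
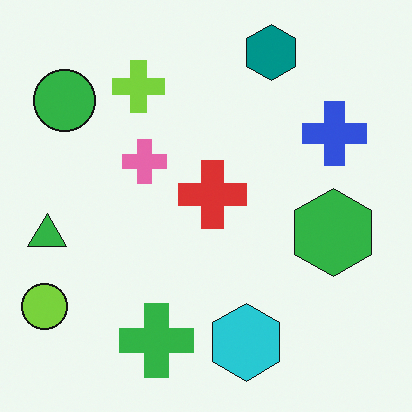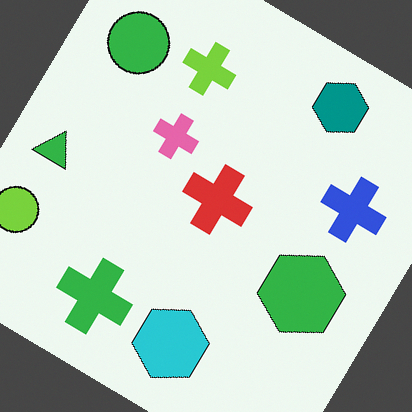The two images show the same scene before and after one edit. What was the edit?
It was rotated clockwise by a large amount — several tens of degrees.

Every shape is tilted by the same angle and the image corners show triangular fill wedges — a whole-image rotation by a non-right angle.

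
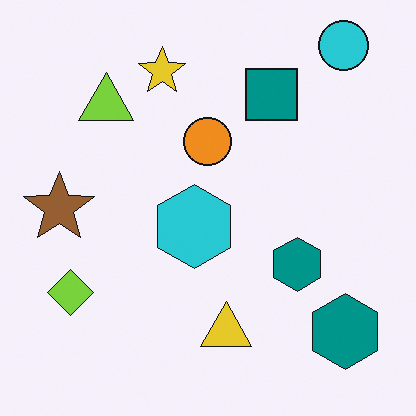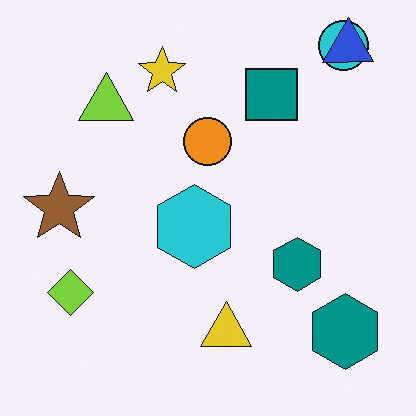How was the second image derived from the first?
The image was overlaid with an additional blue triangle.

A blue triangle appears in the second image that is absent from the first.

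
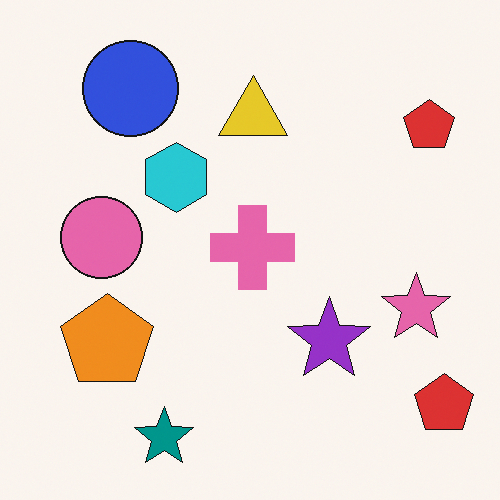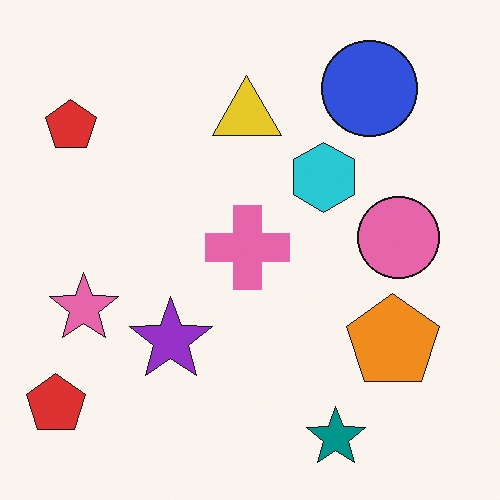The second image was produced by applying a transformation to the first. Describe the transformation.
This is the original image flipped horizontally (left ↔ right).

The pink star is in the right of the first image and the left of the second — shapes on opposite sides of the vertical midline have swapped in a mirror flip.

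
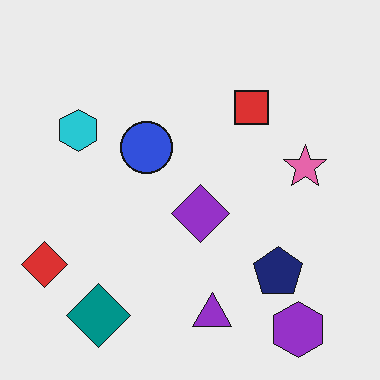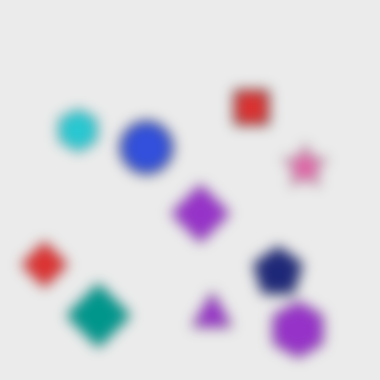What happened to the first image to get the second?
This is the original image heavily blurred.

Shape edges and outlines are uniformly softened across the whole image.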